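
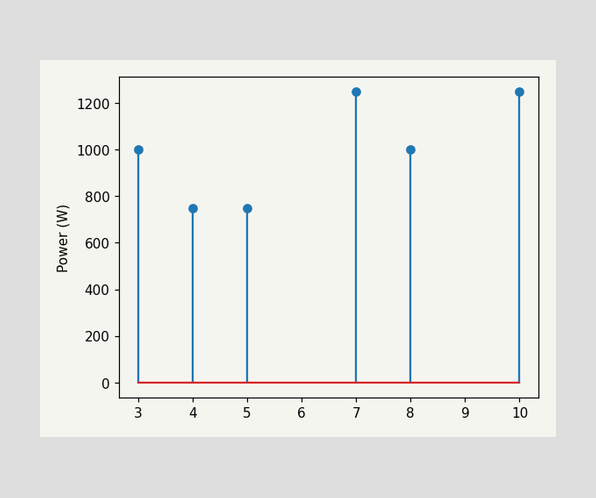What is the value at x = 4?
750W

The stem at x=4 reaches 750W.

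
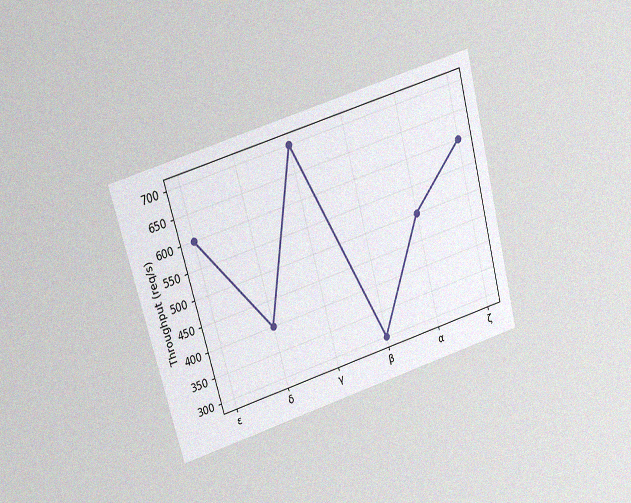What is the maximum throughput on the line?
700req/s

The chart is tilted about 15° counter-clockwise and viewed slightly from above, with some photo noise. The highest point is at γ, and reading across to the y-axis gives 700req/s.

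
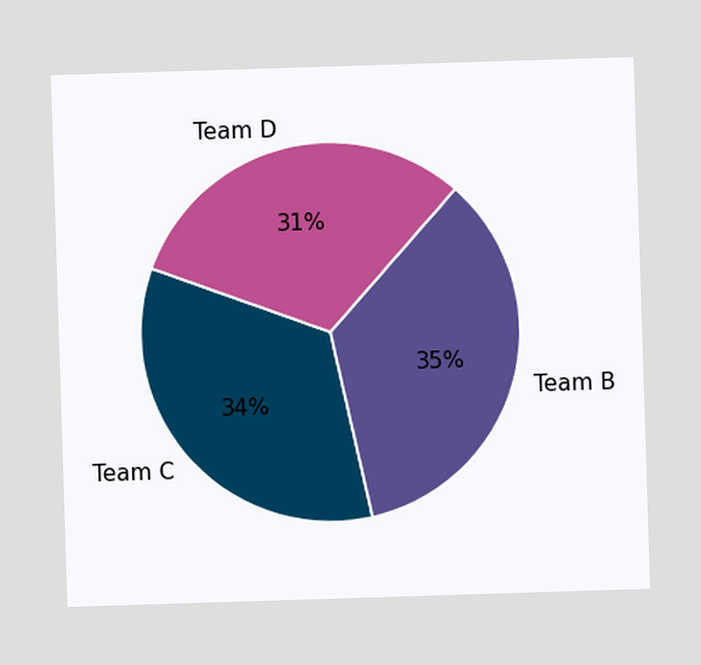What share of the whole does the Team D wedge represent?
The Team D slice takes up 31% of the pie.

31%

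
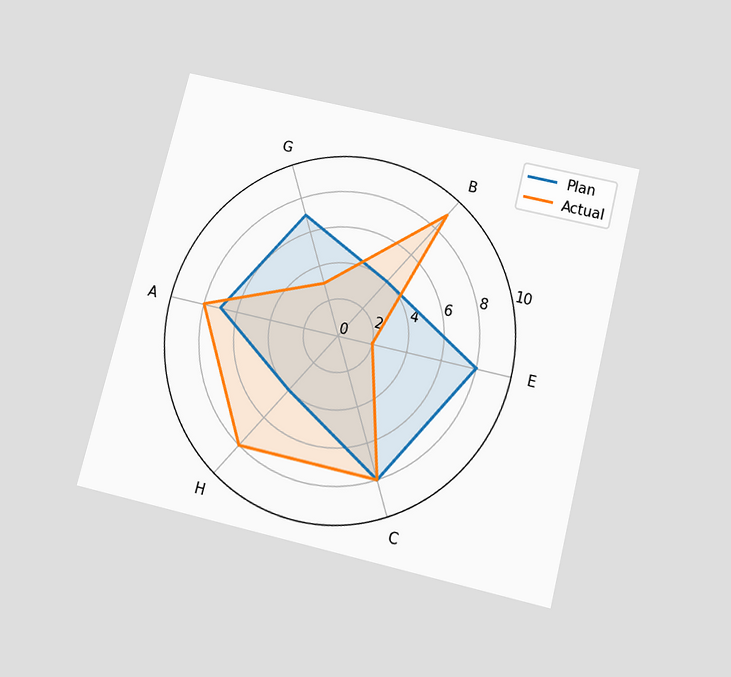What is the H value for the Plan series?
The chart is tilted about 14° clockwise and viewed slightly from below. On the H axis, Plan reaches 4.

4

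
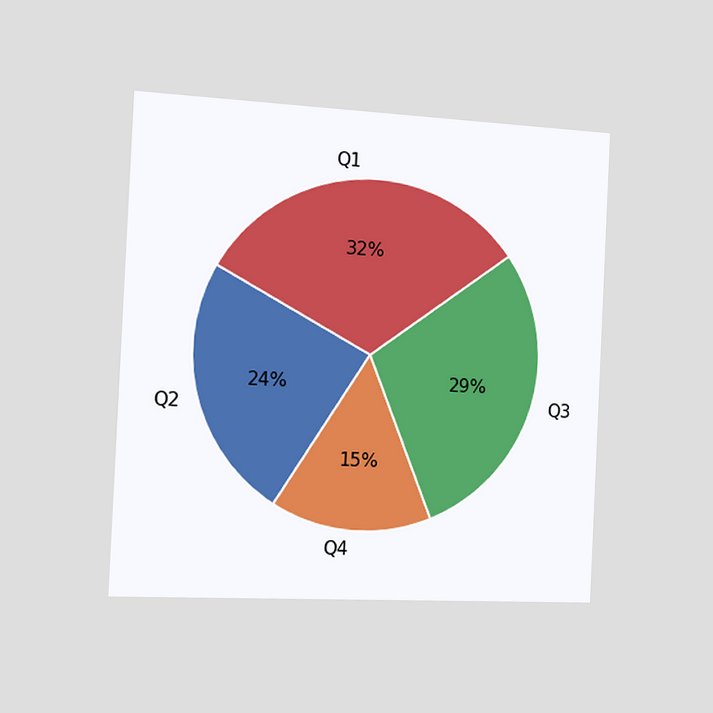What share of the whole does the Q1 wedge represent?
The chart is tilted about 3° clockwise and viewed slightly from the left. The Q1 slice takes up 32% of the pie.

32%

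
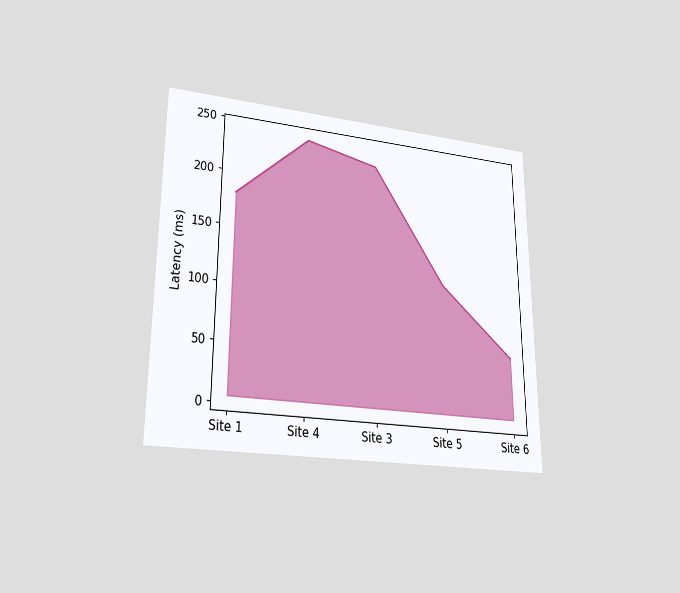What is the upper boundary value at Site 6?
60ms

The chart is viewed at a slight angle. At Site 6 the upper boundary is at 60ms.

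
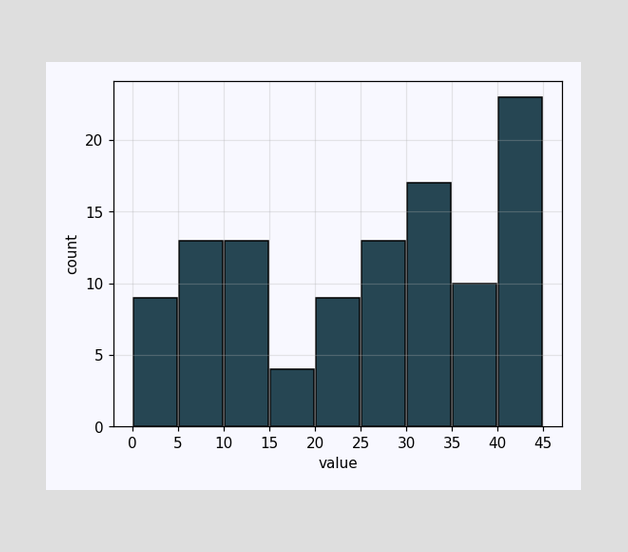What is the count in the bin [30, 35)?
The [30, 35) bin has height 17.

17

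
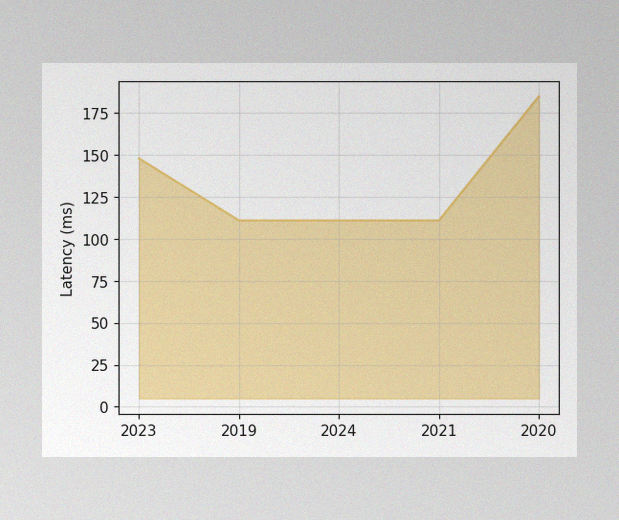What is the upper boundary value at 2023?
The image has some photo noise and uneven lighting. At 2023 the upper boundary is at 148ms.

148ms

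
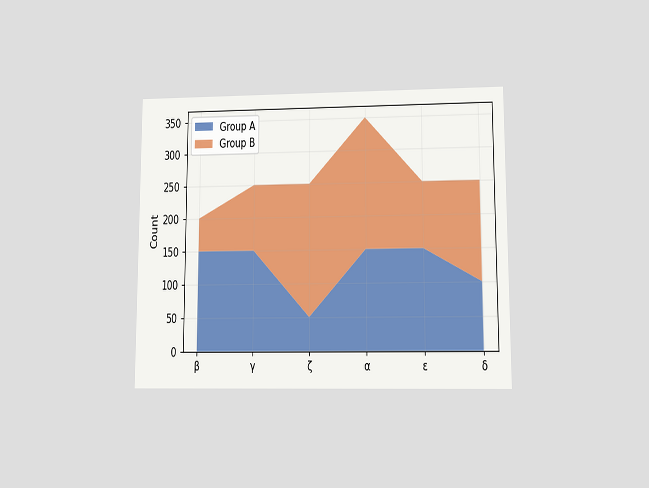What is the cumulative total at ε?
The chart is viewed at a slight angle. The stacked total at ε reaches 250.

250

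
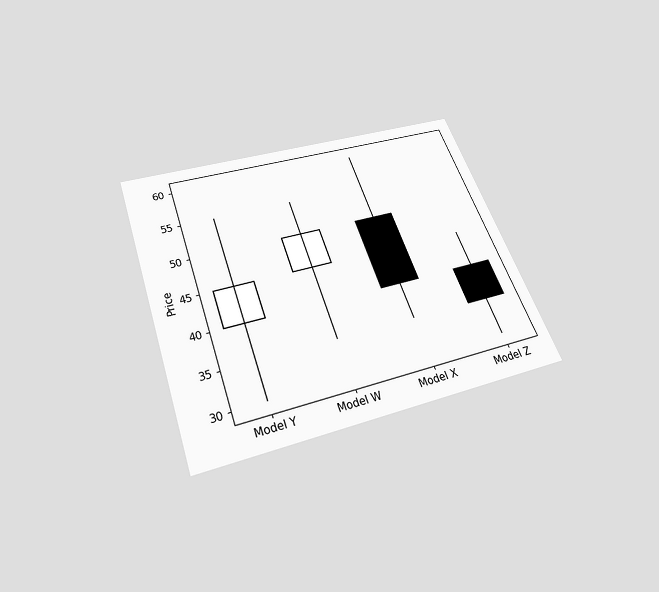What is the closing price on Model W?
The chart is tilted about 20° counter-clockwise and viewed slightly from below. The Model W candle closes at 50.

50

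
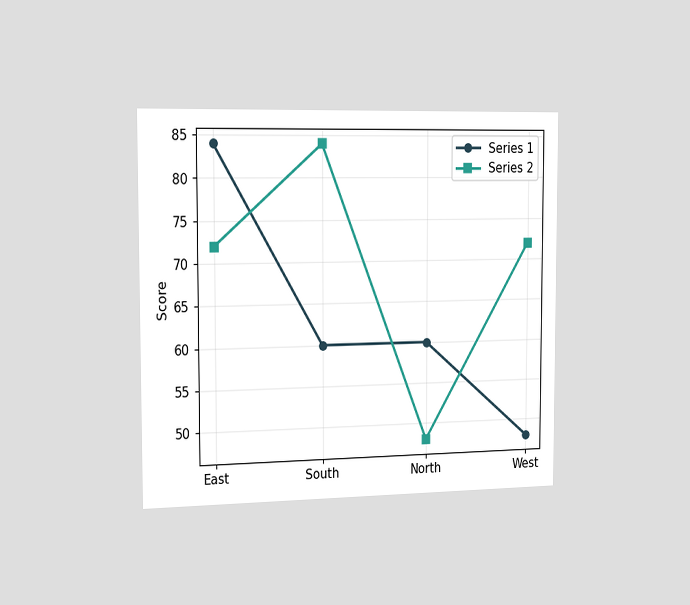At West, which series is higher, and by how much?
Series 2, by 24

The chart is viewed slightly from the left. At West, Series 2 sits above the other line by 24.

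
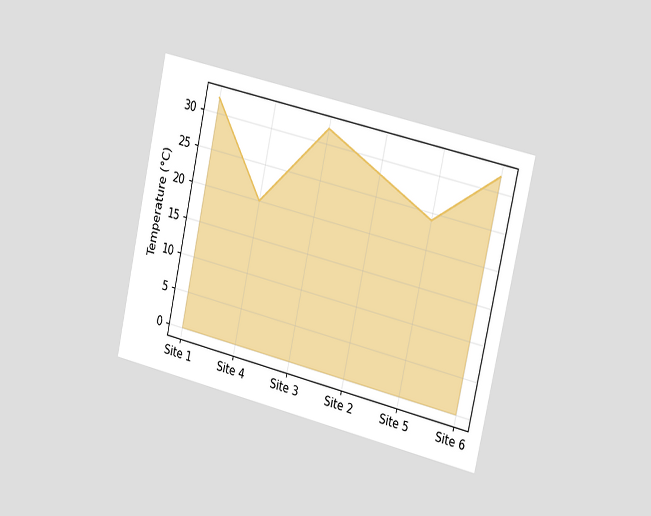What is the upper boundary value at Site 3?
The chart is tilted about 13° clockwise and viewed slightly from the right. At Site 3 the upper boundary is at 32°C.

32°C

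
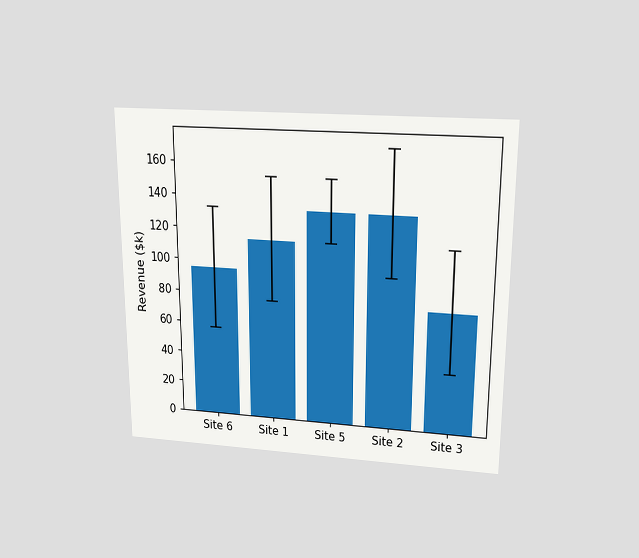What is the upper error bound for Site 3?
The chart is viewed slightly from above. The Site 3 bar's upper whisker reaches $114k.

$114k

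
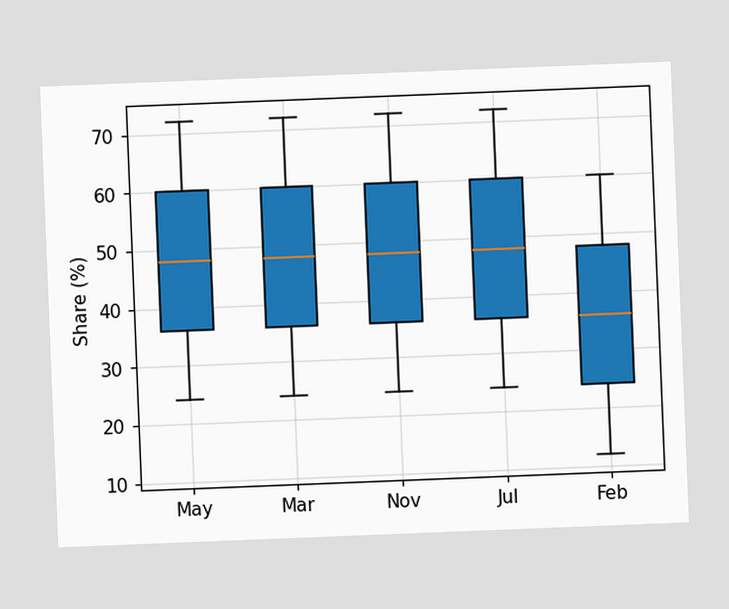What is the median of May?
The chart is tilted about 2° counter-clockwise. The median line in the May box sits at 48%.

48%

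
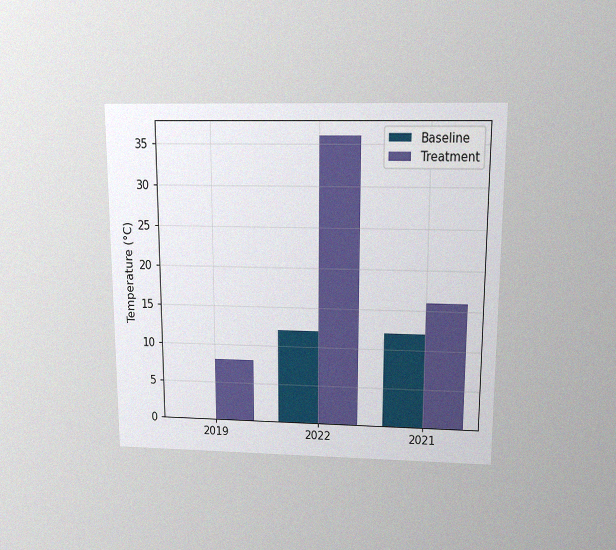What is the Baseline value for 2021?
The chart is viewed slightly from above, with some photo noise. The Baseline bar at 2021 reaches 12°C on the y-axis.

12°C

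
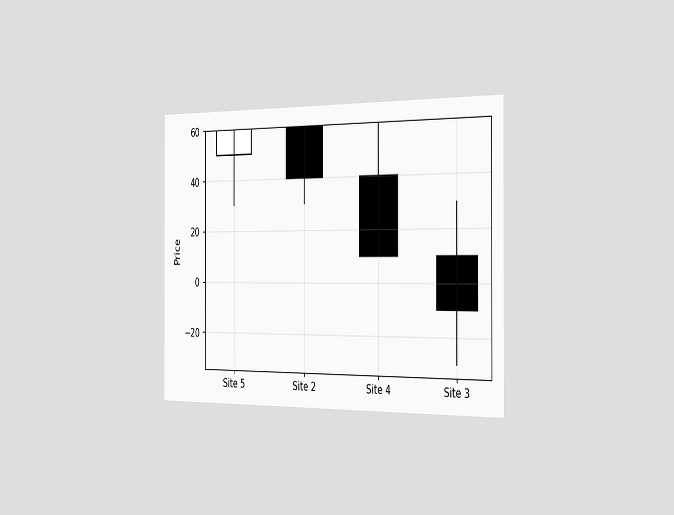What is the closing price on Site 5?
60

The chart is viewed slightly from the right. The Site 5 candle closes at 60.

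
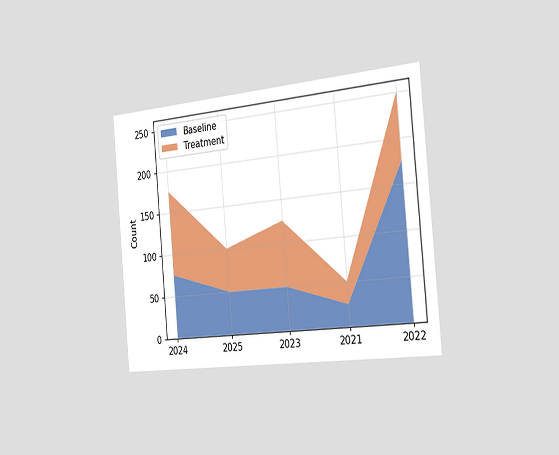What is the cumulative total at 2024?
175

The chart is tilted about 5° counter-clockwise and viewed slightly from the right. The stacked total at 2024 reaches 175.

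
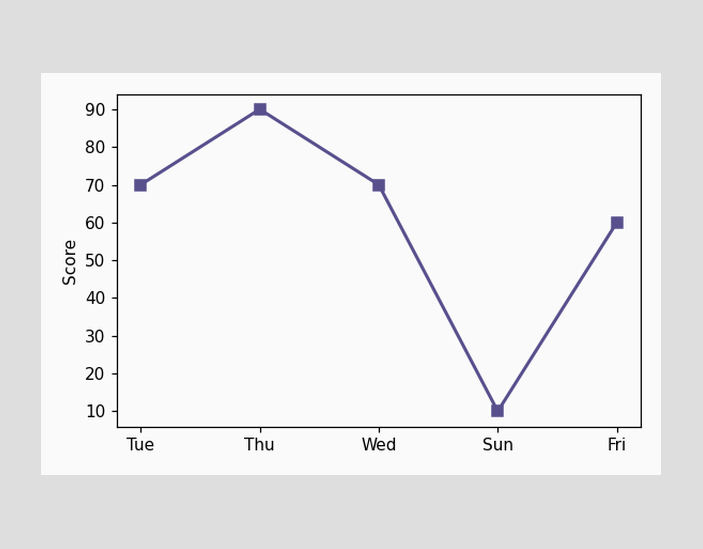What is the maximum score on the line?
90

The highest point is at Thu, and reading across to the y-axis gives 90.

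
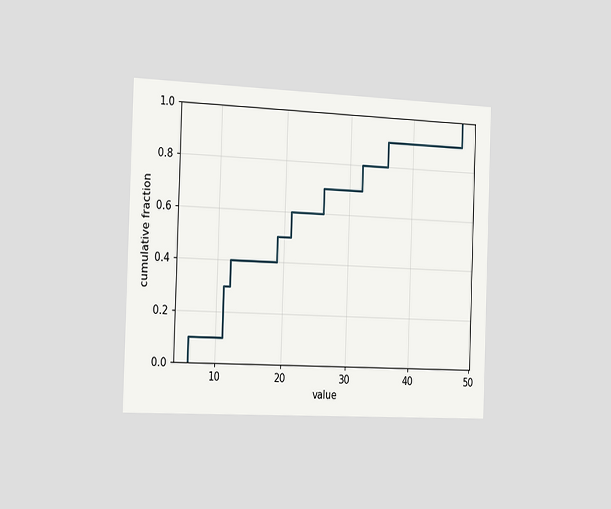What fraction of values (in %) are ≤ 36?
90%

The chart is tilted about 2° clockwise and viewed slightly from the left. At x=36 the ECDF step is at 90%.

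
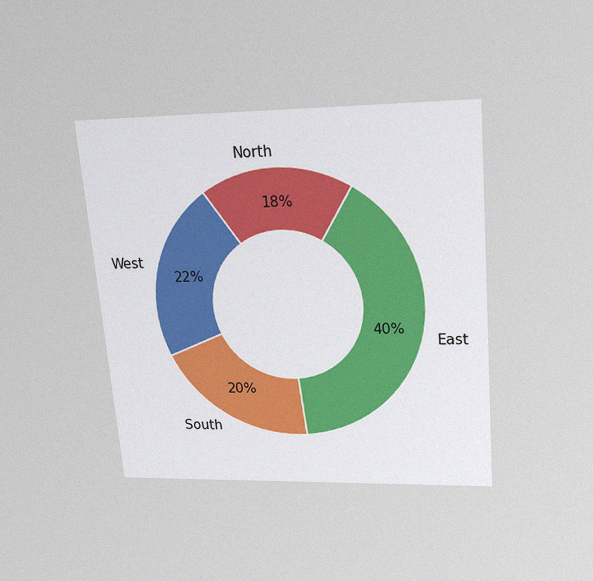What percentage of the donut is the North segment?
18%

The chart is tilted about 5° counter-clockwise and viewed slightly from above, with some photo noise. The North segment takes up 18% of the ring.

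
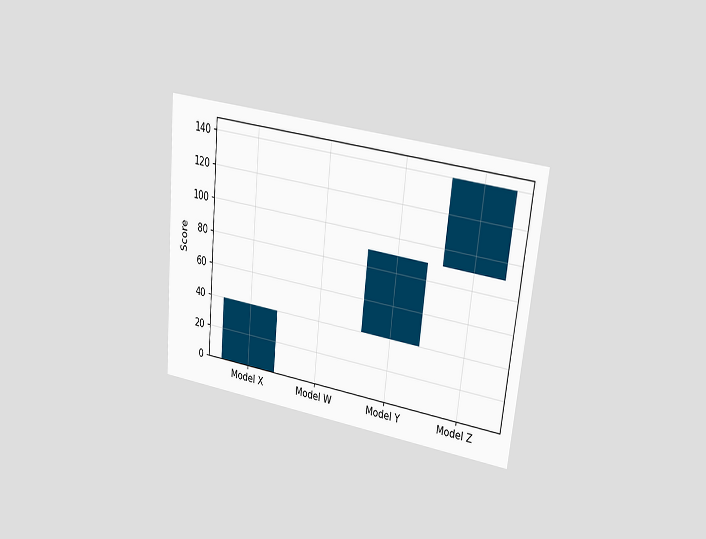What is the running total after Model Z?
The chart is tilted about 6° clockwise and viewed at a slight angle. After Model Z the running total reaches 140.

140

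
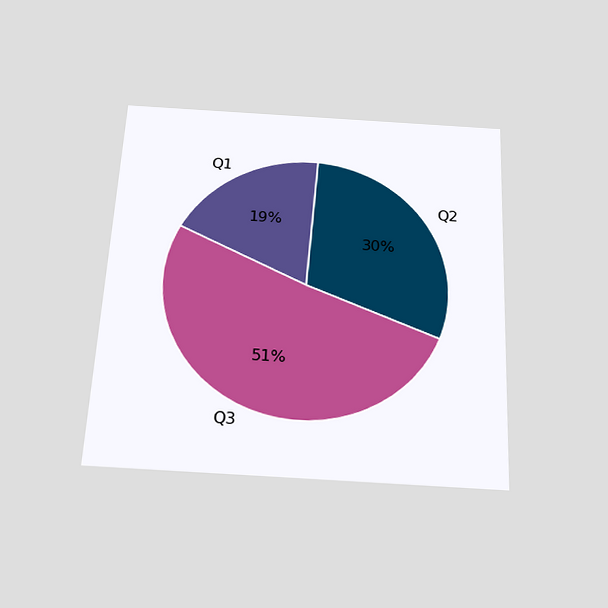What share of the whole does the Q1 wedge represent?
The chart is tilted about 3° clockwise and viewed slightly from below. The Q1 slice takes up 19% of the pie.

19%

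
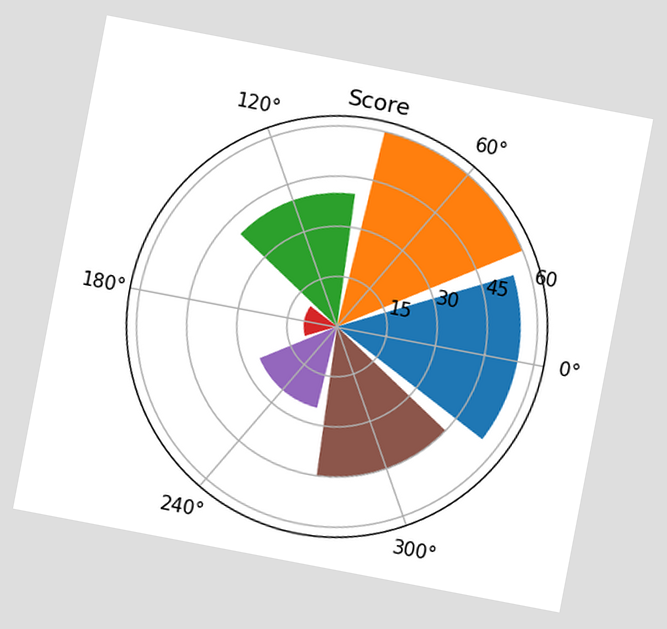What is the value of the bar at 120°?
40

The chart is tilted about 11° clockwise. The bar at 120° reaches 40 on the radial axis.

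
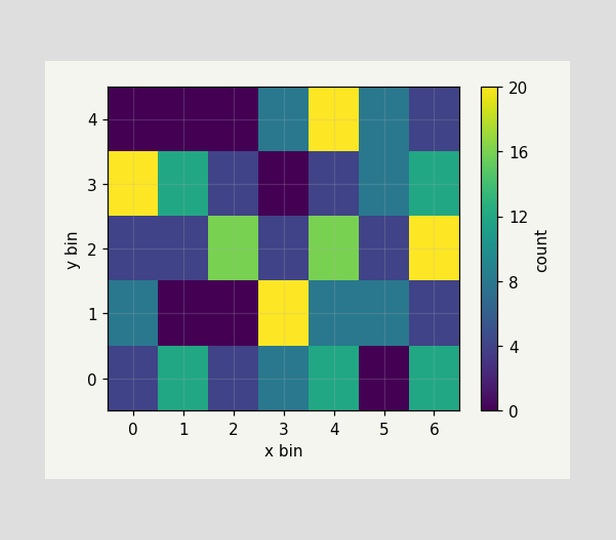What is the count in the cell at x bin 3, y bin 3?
0

Matching the cell (3, 3) against the colorbar gives 0.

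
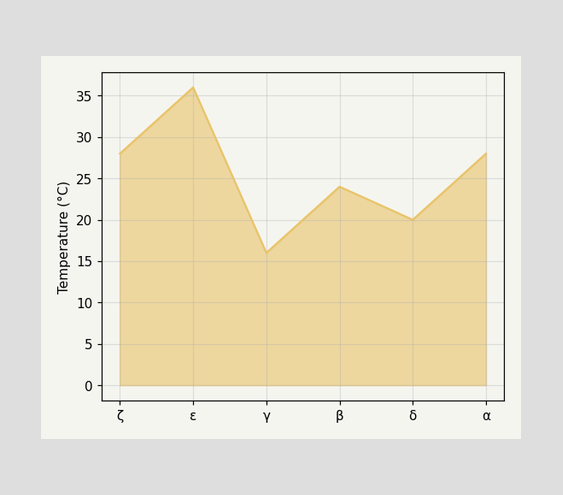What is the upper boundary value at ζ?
28°C

At ζ the upper boundary is at 28°C.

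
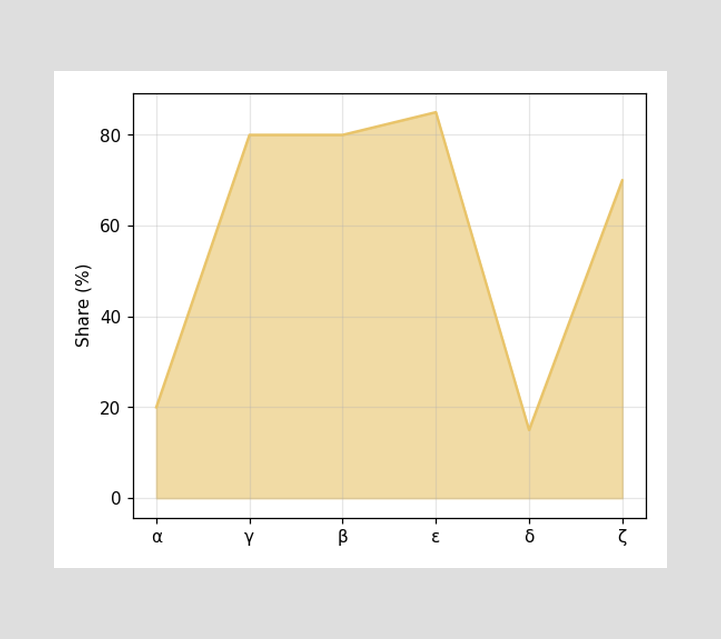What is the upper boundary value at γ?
80%

At γ the upper boundary is at 80%.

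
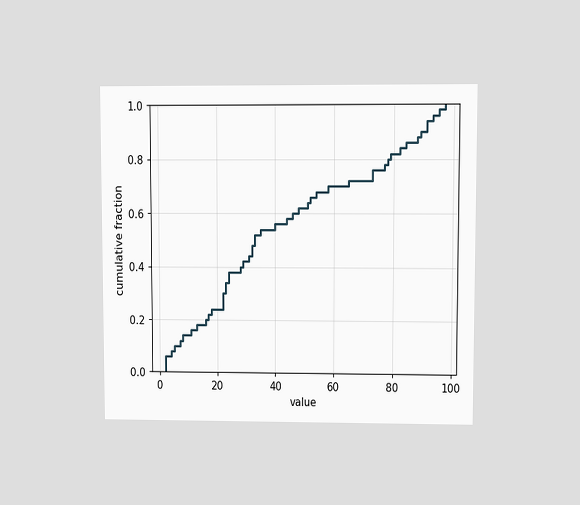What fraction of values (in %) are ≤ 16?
The chart is viewed at a slight angle. At x=16 the ECDF step is at 20%.

20%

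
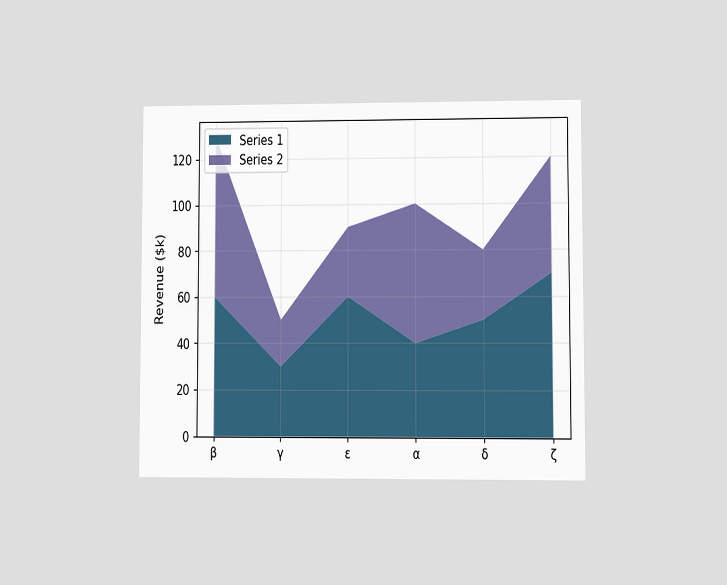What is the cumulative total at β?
$130k

The chart is viewed at a slight angle. The stacked total at β reaches $130k.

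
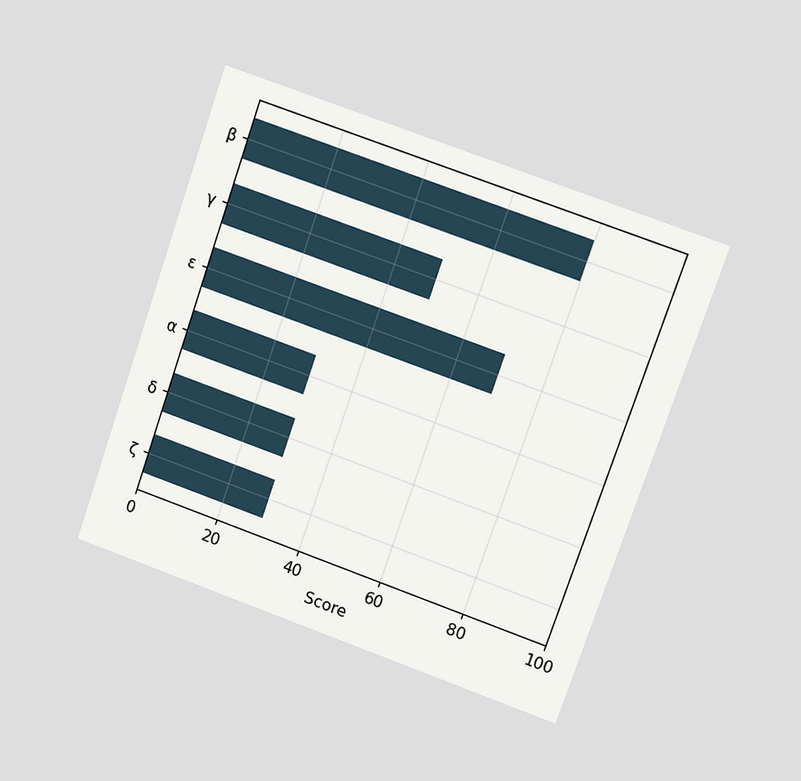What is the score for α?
The chart is tilted about 19° clockwise and viewed at a slight angle. Reading along the chart's x-axis, the α bar reaches 30.

30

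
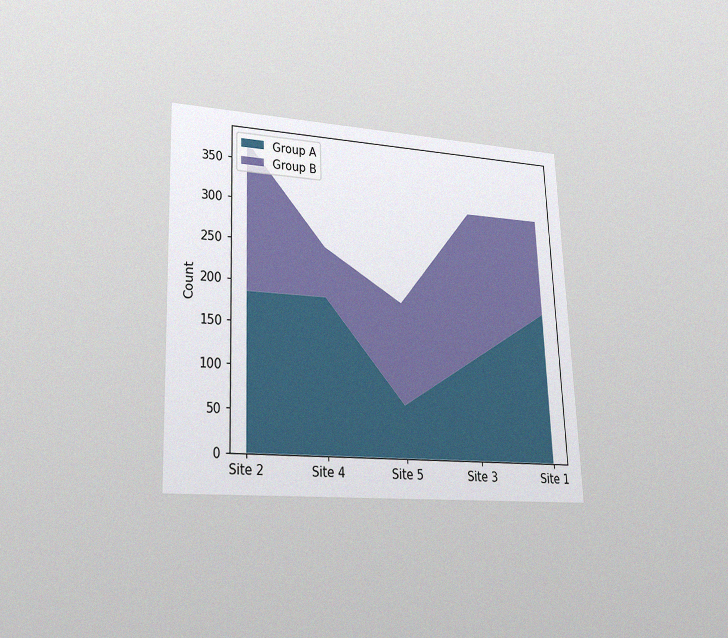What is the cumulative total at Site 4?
248

The chart is tilted about 2° counter-clockwise and viewed at a slight angle, with some photo noise. The stacked total at Site 4 reaches 248.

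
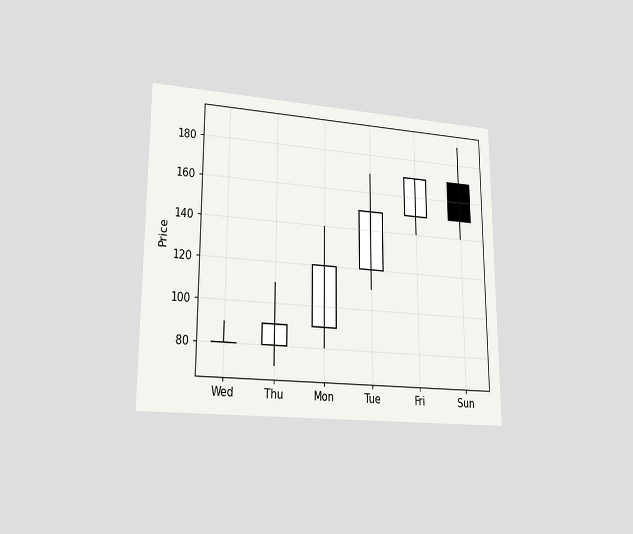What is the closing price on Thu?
90

The chart is viewed at a slight angle. The Thu candle closes at 90.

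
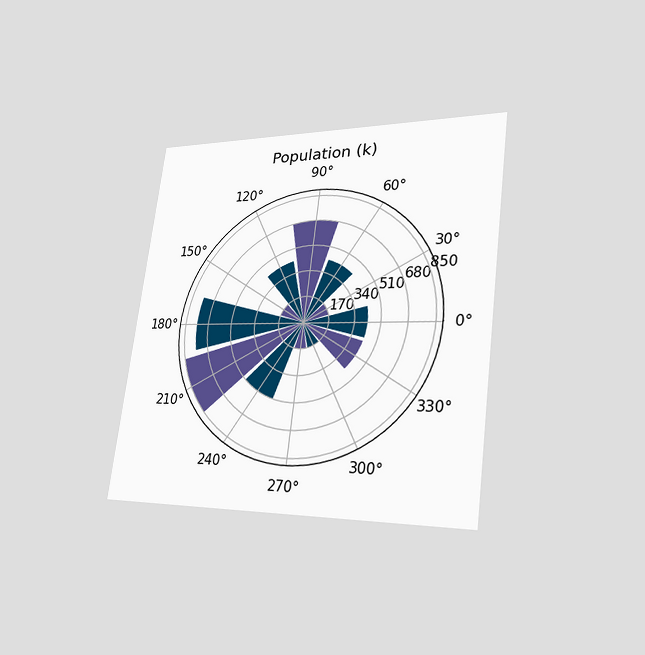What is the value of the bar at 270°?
The chart is tilted about 7° clockwise and viewed slightly from the right. The bar at 270° reaches 170k on the radial axis.

170k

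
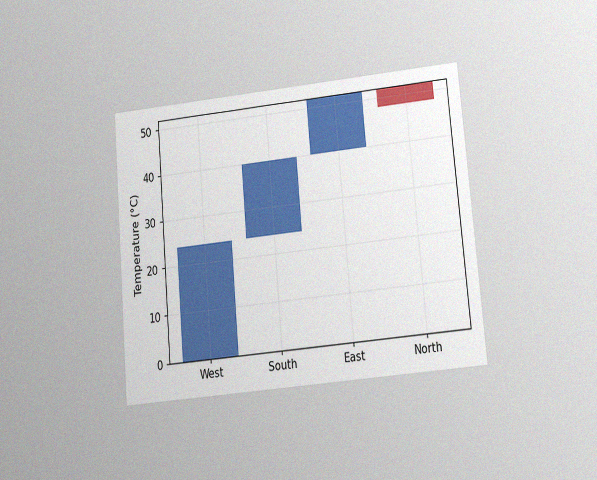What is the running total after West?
24°C

The chart is tilted about 5° counter-clockwise and viewed at a slight angle, with some photo noise. After West the running total reaches 24°C.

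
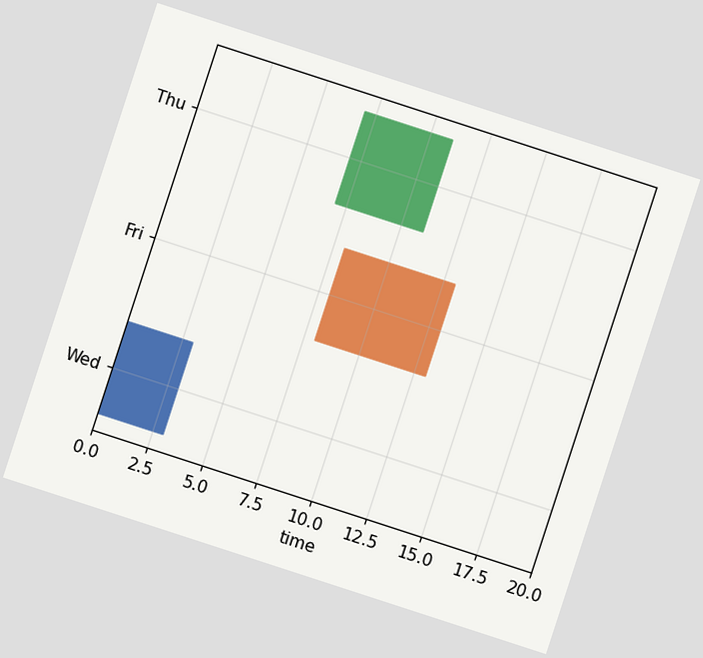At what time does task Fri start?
The chart is tilted about 18° clockwise. The Fri bar begins at t=8.

8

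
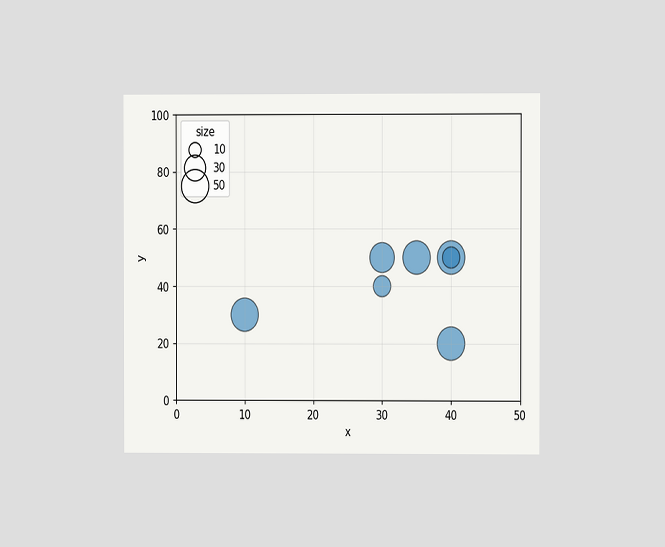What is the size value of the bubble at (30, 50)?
40

The chart is viewed at a slight angle. Matching the bubble at (30, 50) against the size legend gives 40.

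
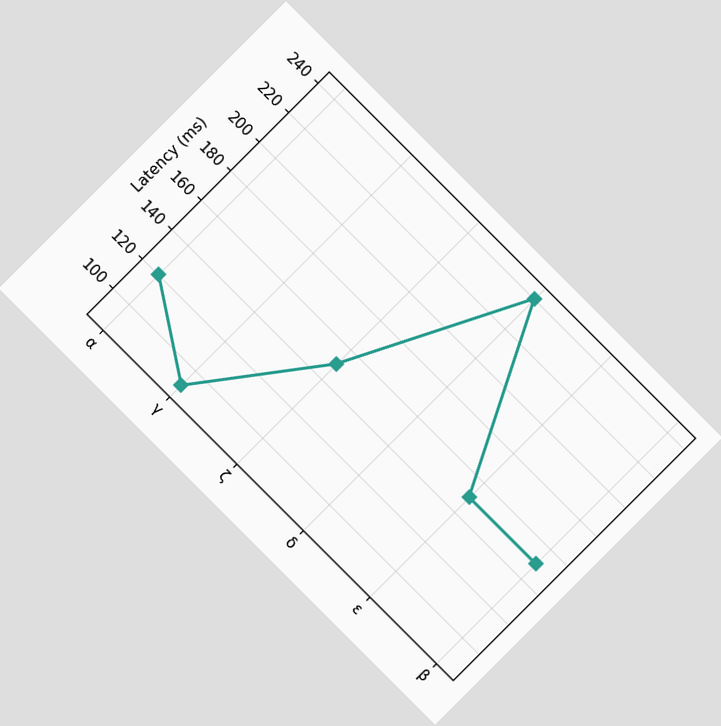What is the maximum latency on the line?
The chart is tilted about 45° clockwise. The highest point is at δ, and reading across to the y-axis gives 240ms.

240ms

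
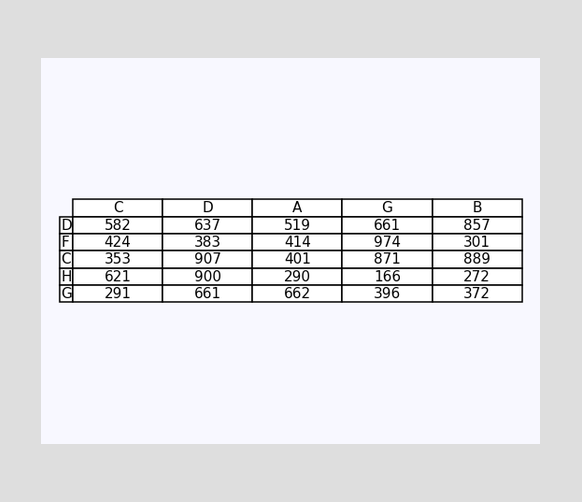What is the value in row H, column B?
272

The (H, B) cell reads 272.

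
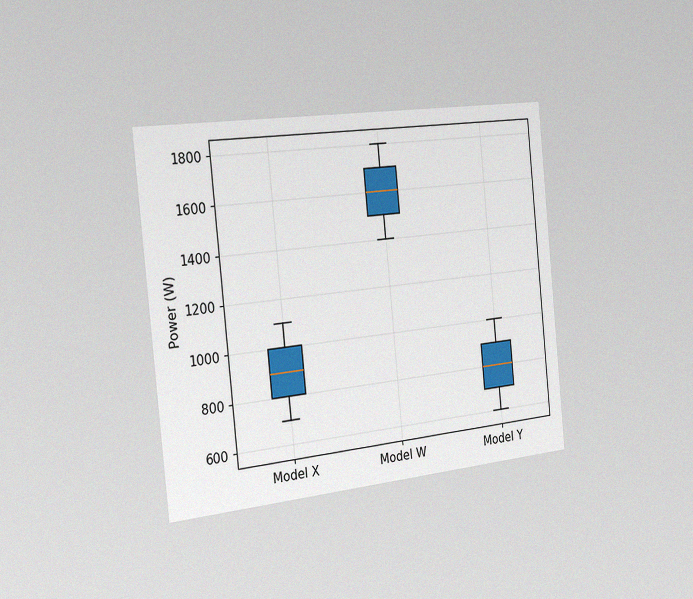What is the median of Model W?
1600W

The chart is tilted about 6° counter-clockwise and viewed slightly from the left, with some photo noise. The median line in the Model W box sits at 1600W.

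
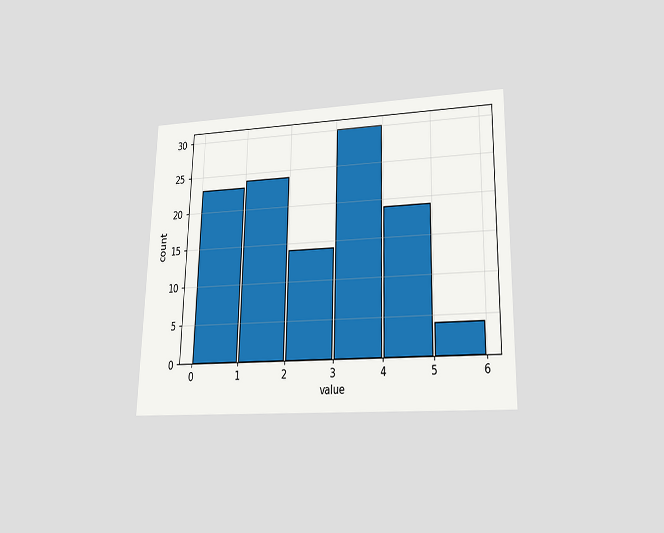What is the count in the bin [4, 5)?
19

The chart is viewed slightly from below. The [4, 5) bin has height 19.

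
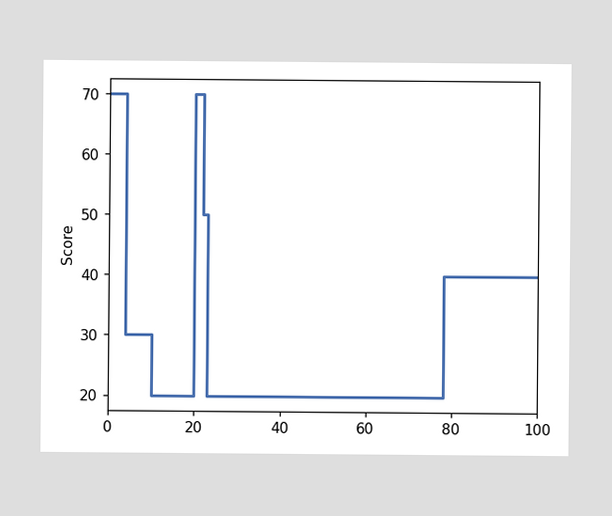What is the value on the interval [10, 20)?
On [10, 20) the step sits at 20.

20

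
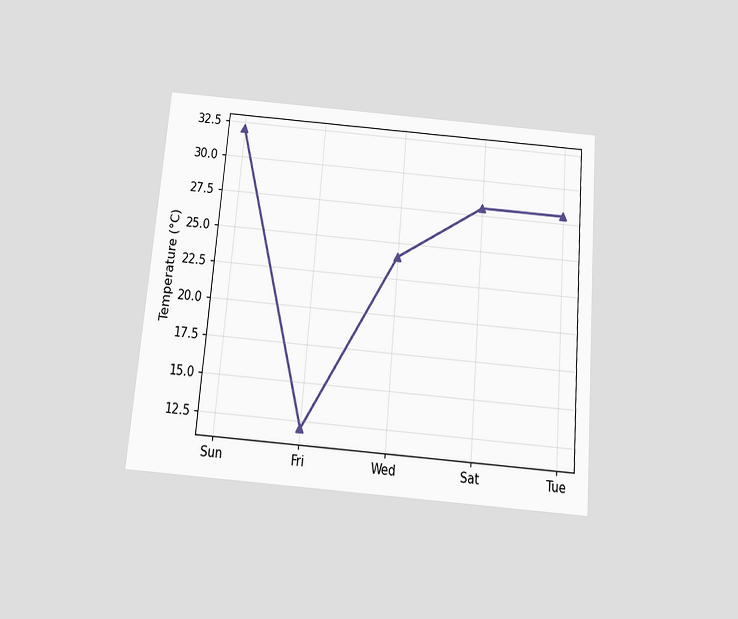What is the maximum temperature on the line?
The chart is tilted about 5° clockwise and viewed slightly from below. The highest point is at Sun, and reading across to the y-axis gives 32°C.

32°C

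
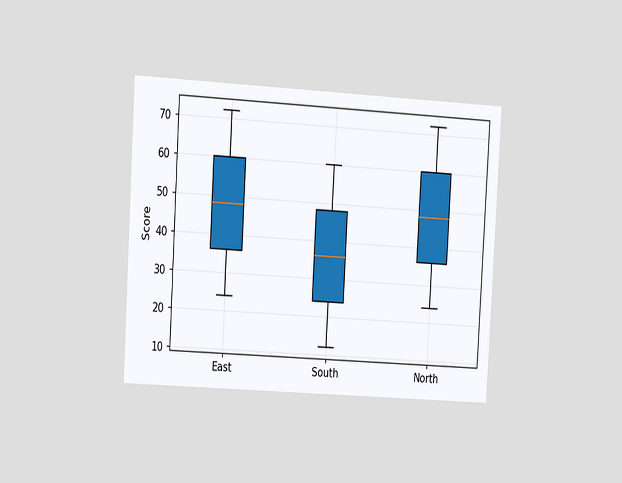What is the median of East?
48

The chart is tilted about 3° clockwise and viewed slightly from the left. The median line in the East box sits at 48.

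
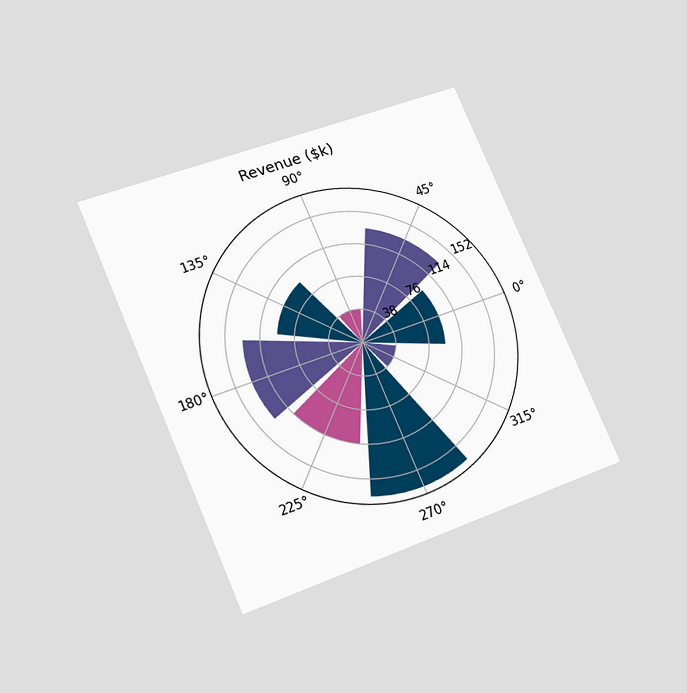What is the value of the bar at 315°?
$38k

The chart is tilted about 23° counter-clockwise and viewed at a slight angle. The bar at 315° reaches $38k on the radial axis.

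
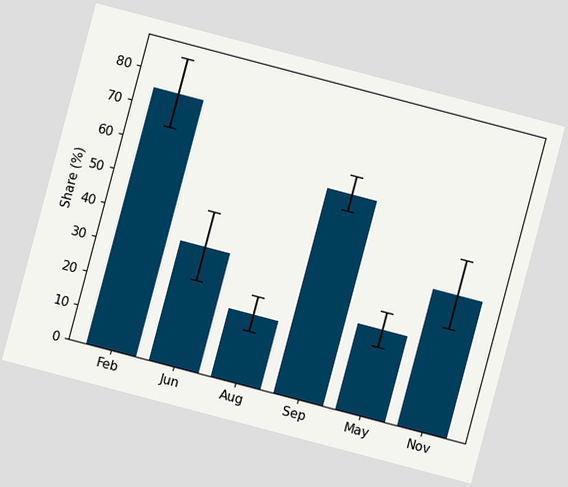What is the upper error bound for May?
30%

The chart is tilted about 15° clockwise. The May bar's upper whisker reaches 30%.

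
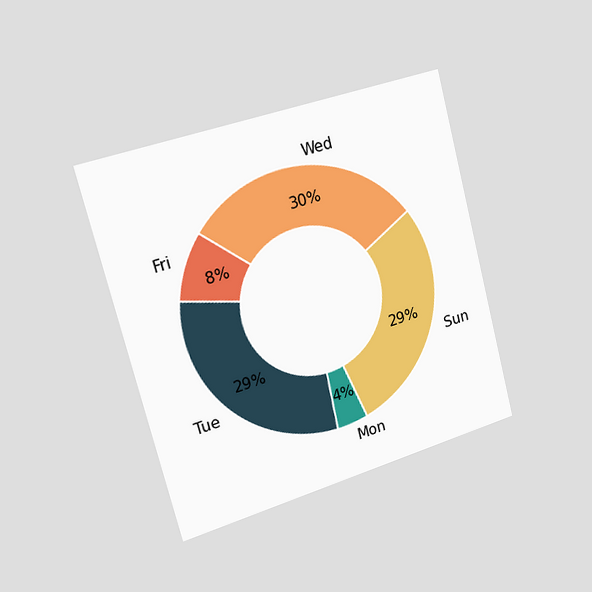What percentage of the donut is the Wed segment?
The chart is tilted about 15° counter-clockwise and viewed slightly from the left. The Wed segment takes up 30% of the ring.

30%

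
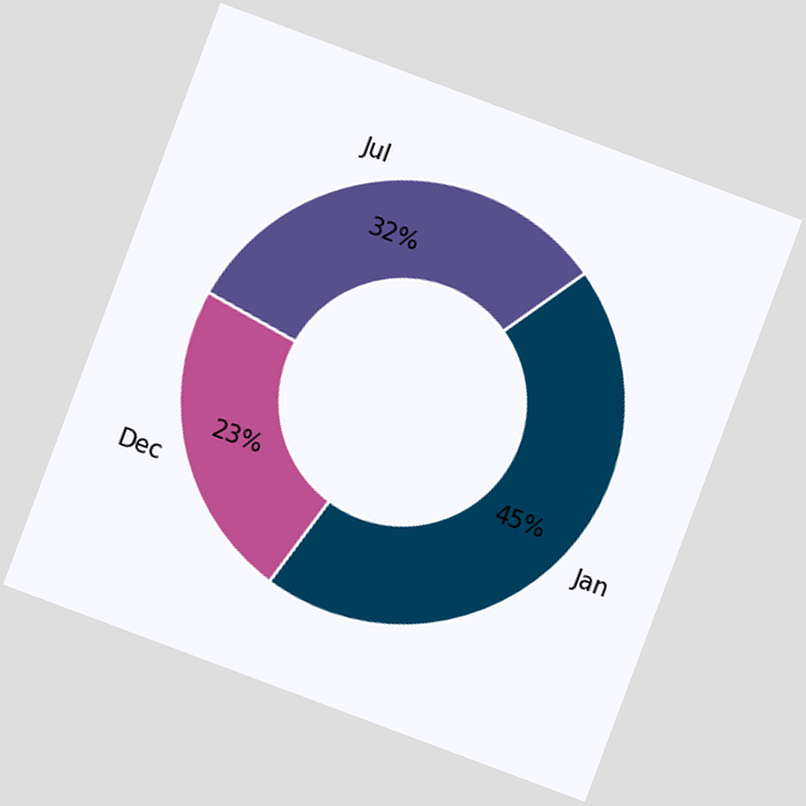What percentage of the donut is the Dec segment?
The chart is tilted about 20° clockwise. The Dec segment takes up 23% of the ring.

23%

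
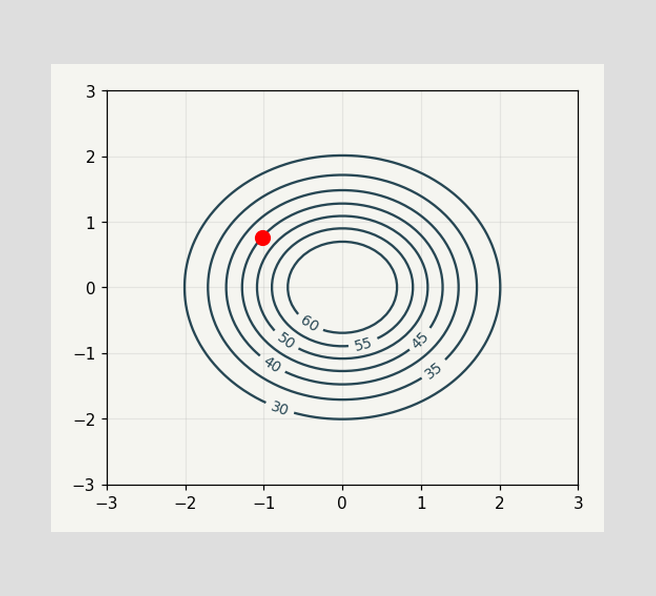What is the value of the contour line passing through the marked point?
The marked point sits on the contour labelled 45.

45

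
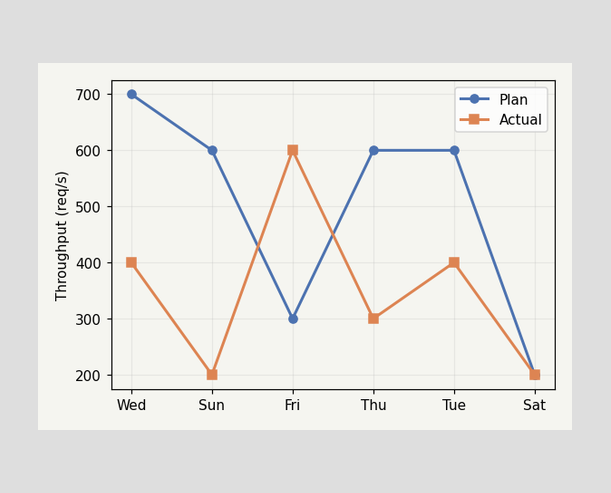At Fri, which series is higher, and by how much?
At Fri, Actual sits above the other line by 300req/s.

Actual, by 300req/s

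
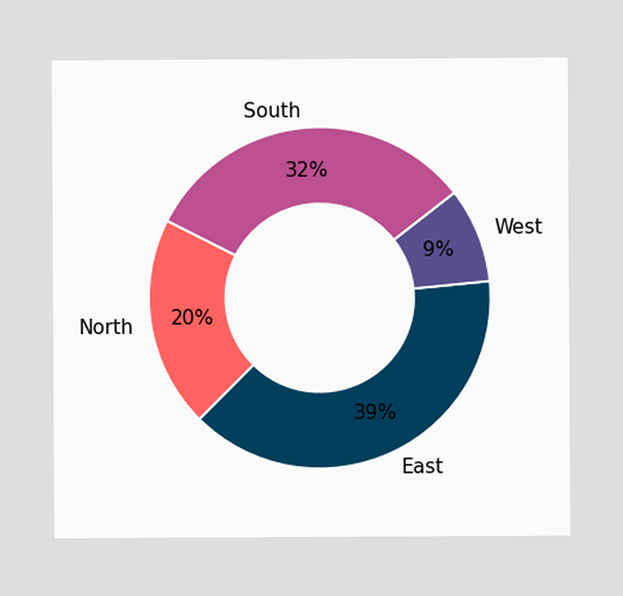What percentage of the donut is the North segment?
20%

The North segment takes up 20% of the ring.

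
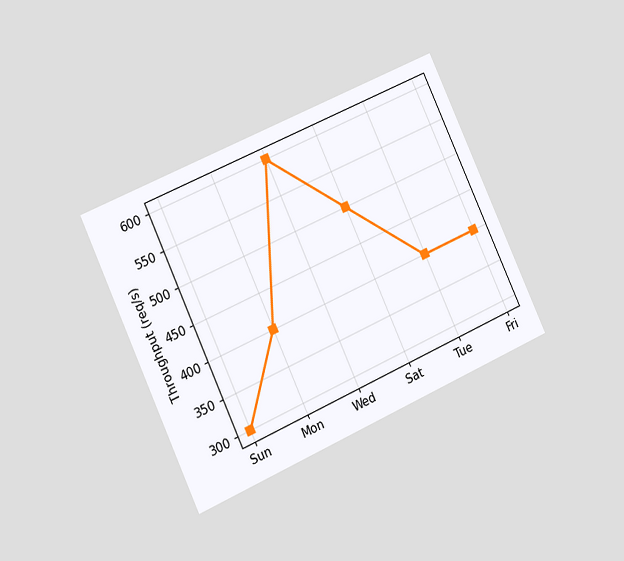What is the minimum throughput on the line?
300req/s

The chart is tilted about 25° counter-clockwise and viewed slightly from the left. The lowest point is at Sun, and reading across to the y-axis gives 300req/s.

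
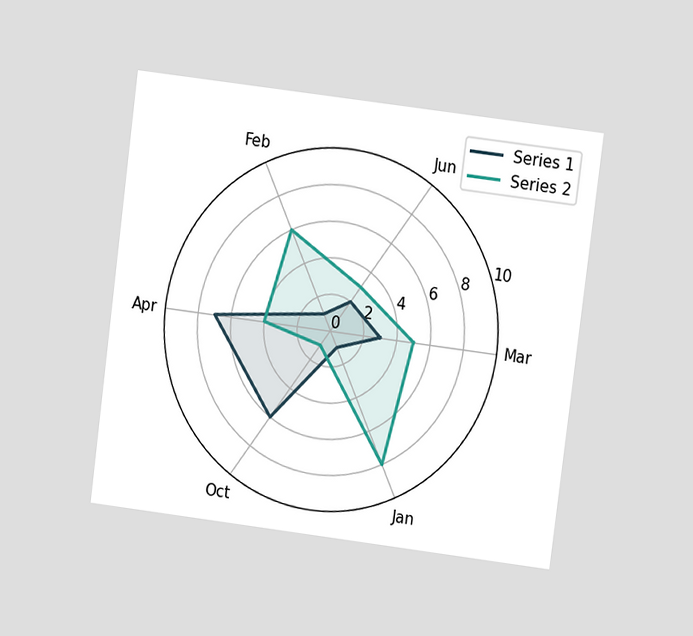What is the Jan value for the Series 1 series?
The chart is tilted about 7° clockwise and viewed at a slight angle. On the Jan axis, Series 1 reaches 1.

1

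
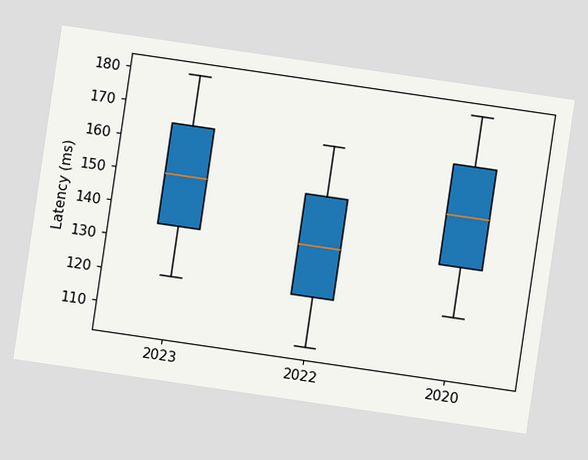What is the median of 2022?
135ms

The chart is tilted about 8° clockwise. The median line in the 2022 box sits at 135ms.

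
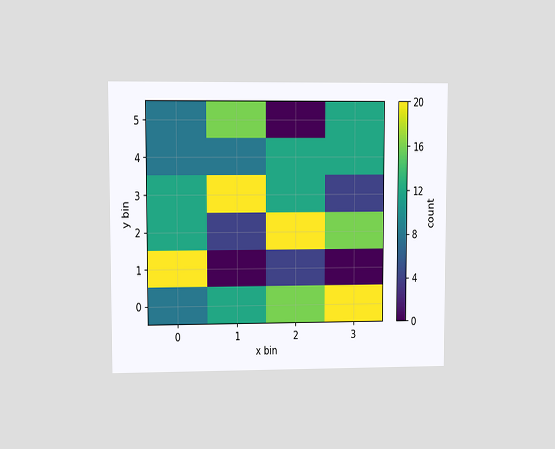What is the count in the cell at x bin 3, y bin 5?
The chart is viewed at a slight angle. Matching the cell (3, 5) against the colorbar gives 12.

12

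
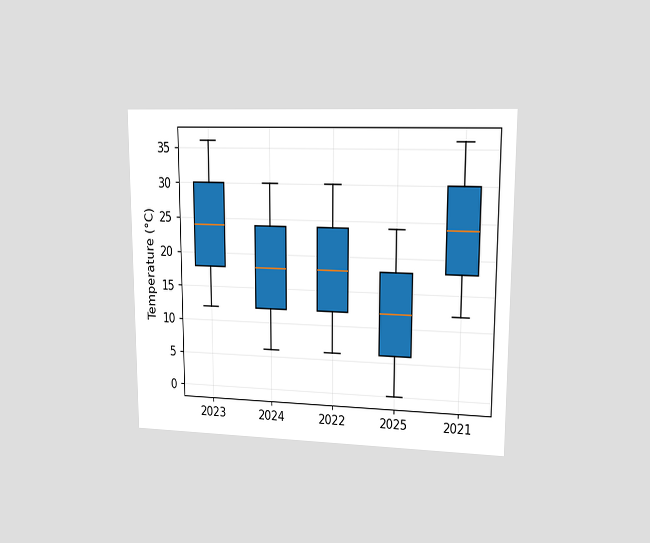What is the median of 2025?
The chart is viewed at a slight angle. The median line in the 2025 box sits at 12°C.

12°C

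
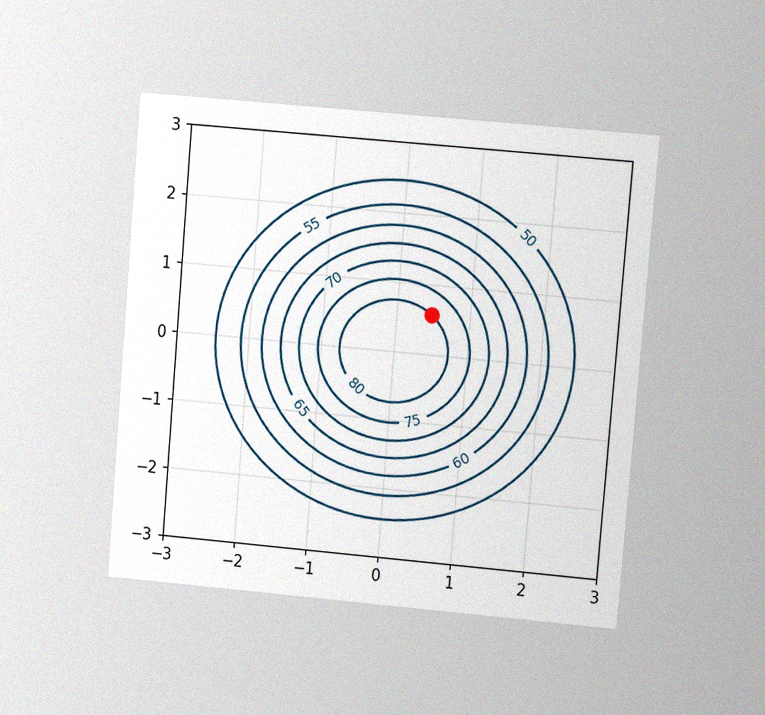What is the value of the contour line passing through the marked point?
80

The chart is tilted about 5° clockwise and viewed at a slight angle, with some photo noise. The marked point sits on the contour labelled 80.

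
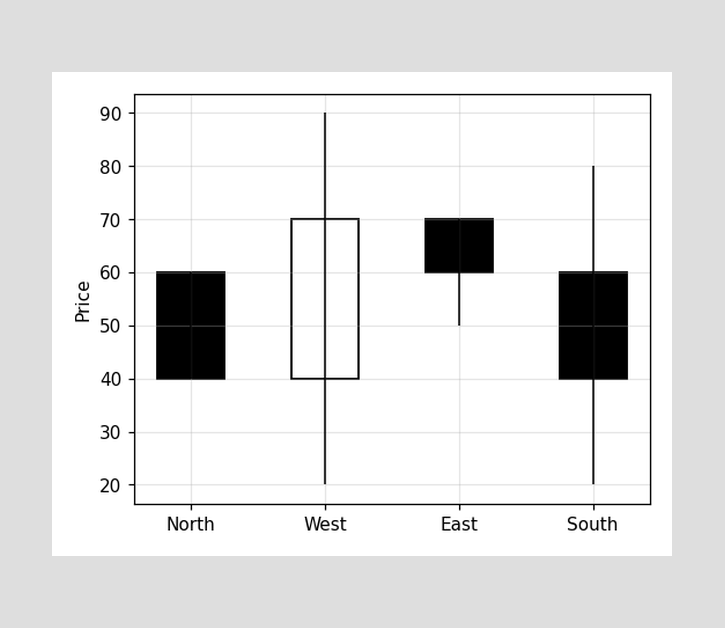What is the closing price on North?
The North candle closes at 40.

40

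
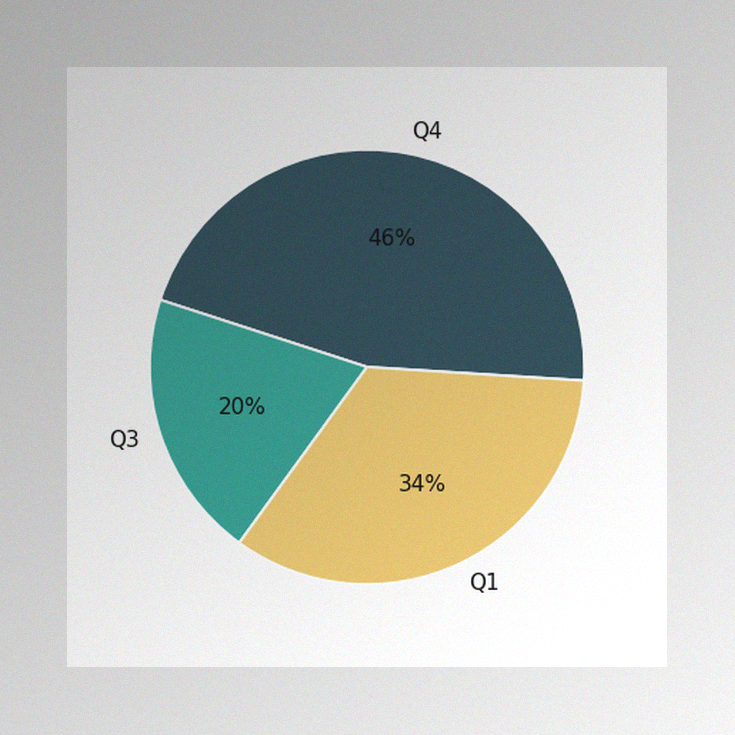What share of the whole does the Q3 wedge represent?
20%

The image has some photo noise and uneven lighting. The Q3 slice takes up 20% of the pie.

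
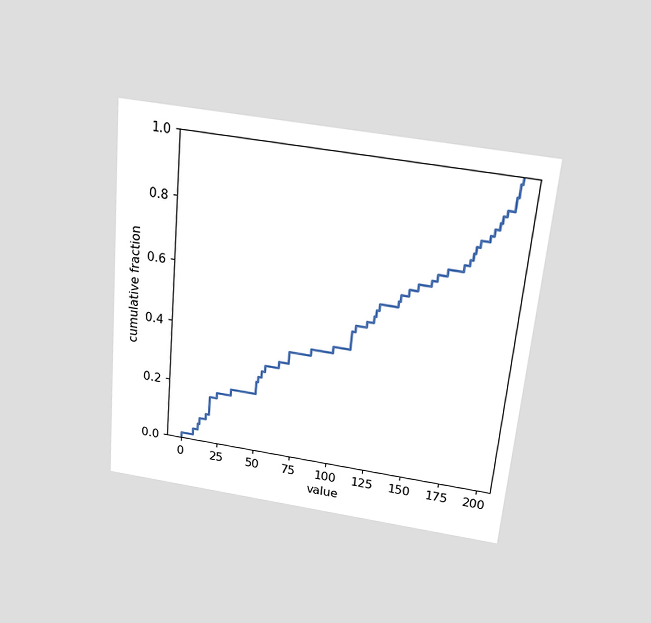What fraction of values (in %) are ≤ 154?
66%

The chart is tilted about 5° clockwise and viewed slightly from above. At x=154 the ECDF step is at 66%.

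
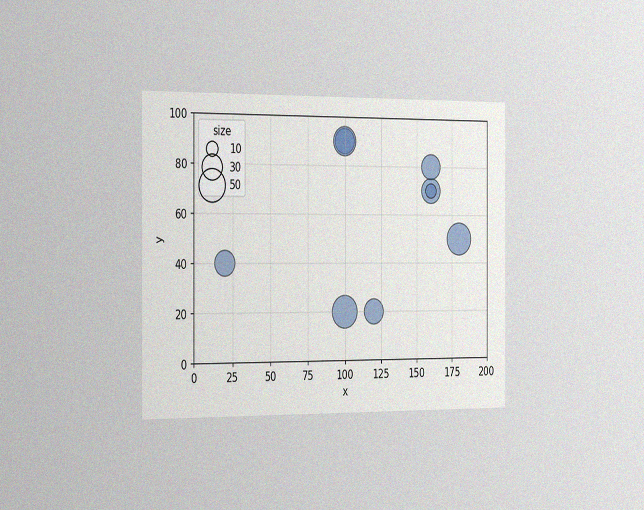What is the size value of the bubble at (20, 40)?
The chart is viewed slightly from the left, with some photo noise. Matching the bubble at (20, 40) against the size legend gives 30.

30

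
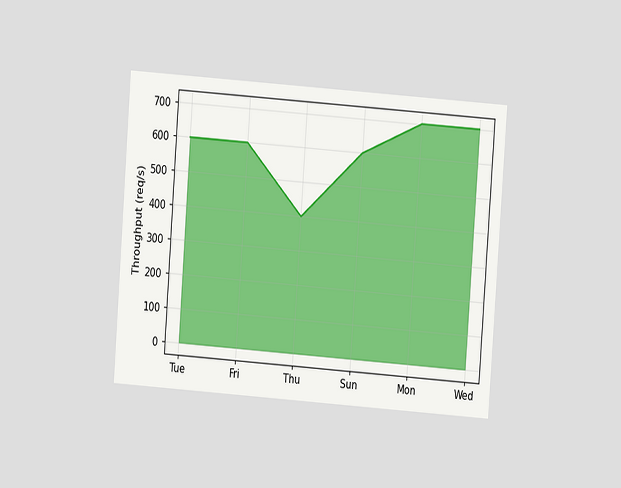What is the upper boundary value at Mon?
The chart is tilted about 4° clockwise and viewed at a slight angle. At Mon the upper boundary is at 700req/s.

700req/s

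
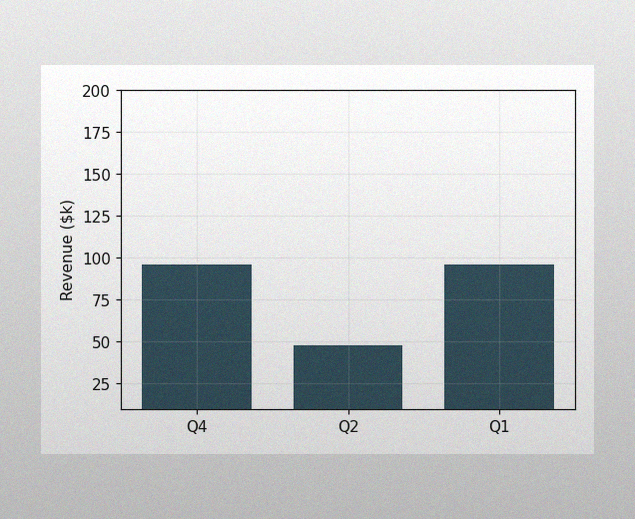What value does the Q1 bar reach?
The image has some photo noise and uneven lighting. Reading along the chart's y-axis, the Q1 bar reaches $96k.

$96k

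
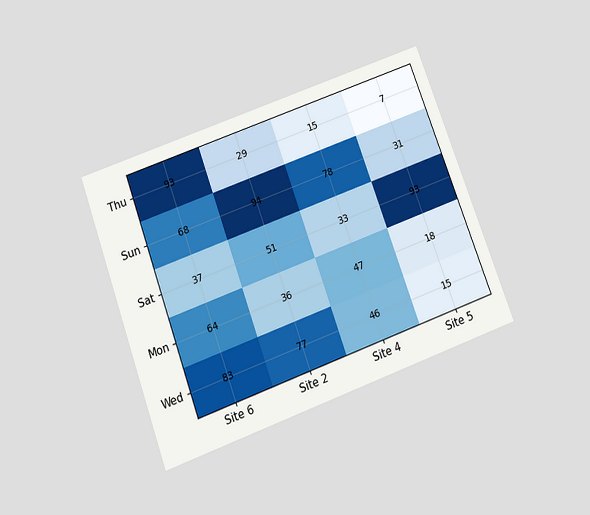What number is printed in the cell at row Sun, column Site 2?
The chart is tilted about 20° counter-clockwise and viewed slightly from below. The (Sun, Site 2) cell reads 94.

94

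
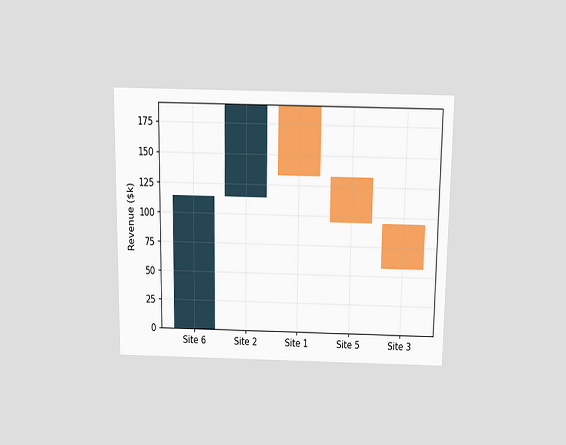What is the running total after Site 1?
$133k

The chart is viewed slightly from above. After Site 1 the running total reaches $133k.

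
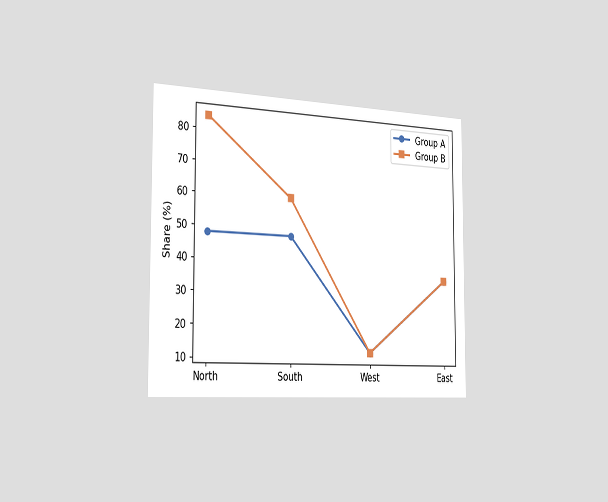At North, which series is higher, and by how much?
The chart is viewed slightly from the left. At North, Group B sits above the other line by 36%.

Group B, by 36%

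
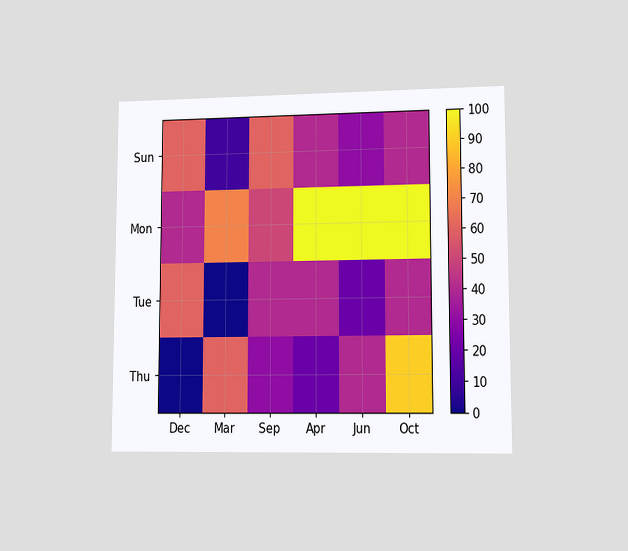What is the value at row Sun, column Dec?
The chart is viewed at a slight angle. Matching cell (Sun, Dec) against the colorbar gives 60.

60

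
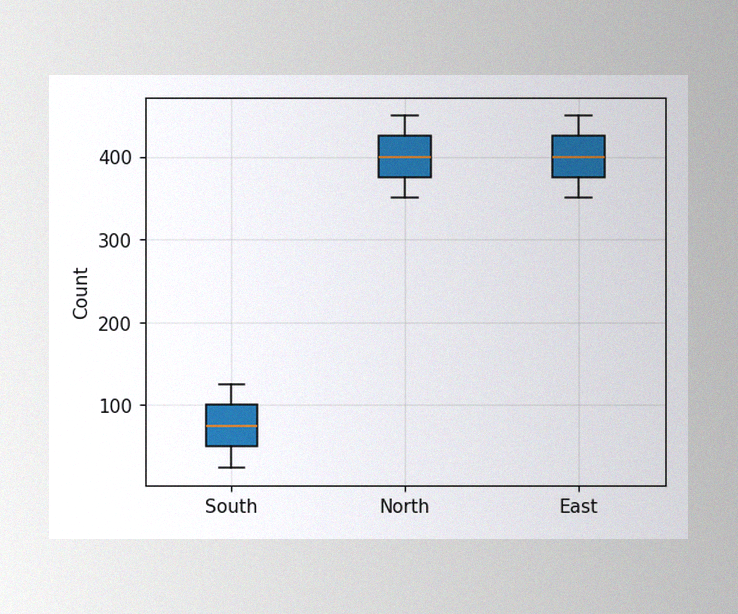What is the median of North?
The image has some photo noise and uneven lighting. The median line in the North box sits at 400.

400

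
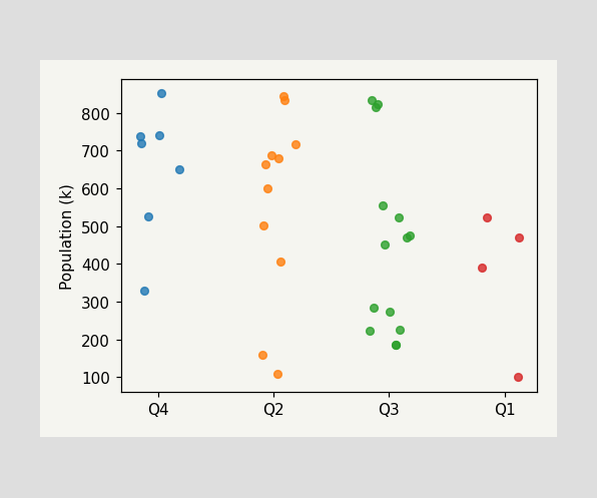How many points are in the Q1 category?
4

Counting the markers in the Q1 column gives 4.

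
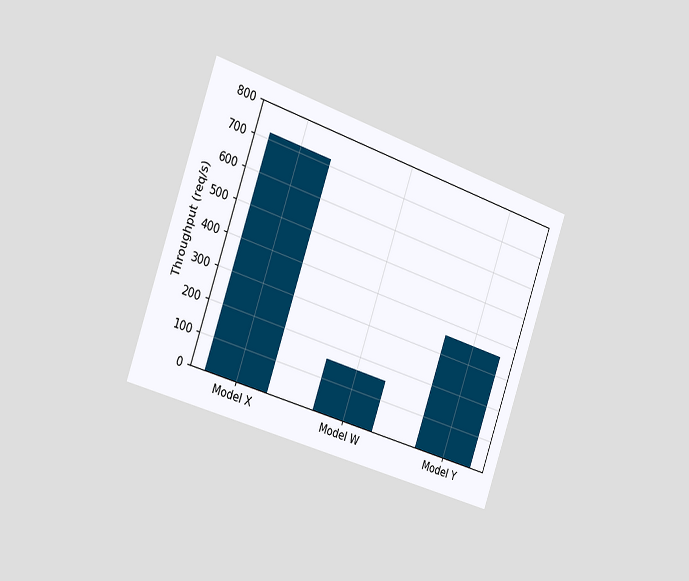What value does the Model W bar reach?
160req/s

The chart is tilted about 19° clockwise and viewed slightly from the left. Reading along the chart's y-axis, the Model W bar reaches 160req/s.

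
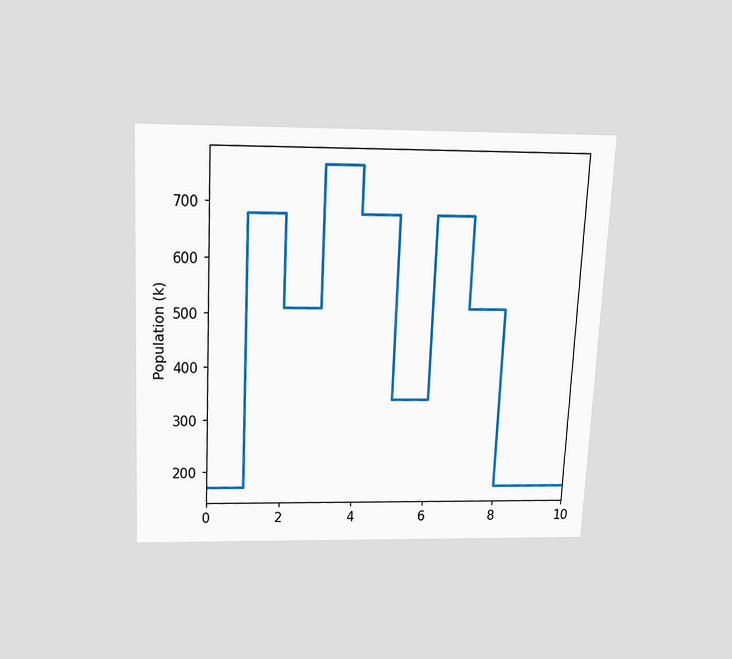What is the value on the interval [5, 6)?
The chart is tilted about 3° clockwise and viewed slightly from above. On [5, 6) the step sits at 340k.

340k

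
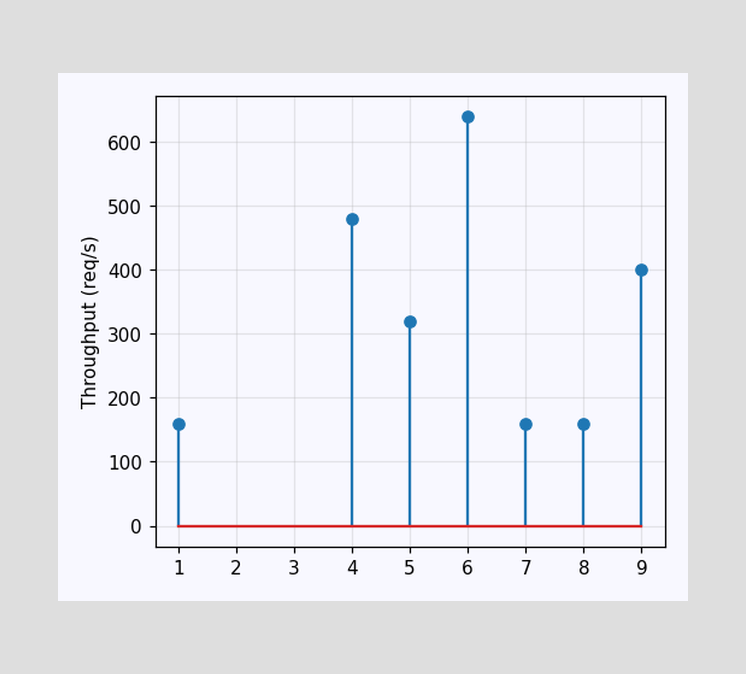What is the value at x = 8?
160req/s

The stem at x=8 reaches 160req/s.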